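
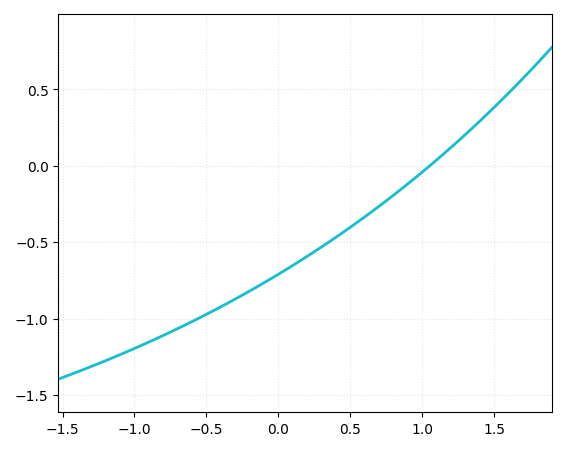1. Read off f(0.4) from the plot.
-0.45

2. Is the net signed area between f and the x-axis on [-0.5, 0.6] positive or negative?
negative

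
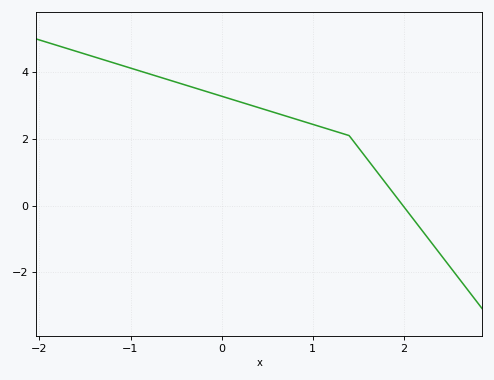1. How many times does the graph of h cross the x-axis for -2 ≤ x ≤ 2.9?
1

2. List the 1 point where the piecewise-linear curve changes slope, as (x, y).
(1.4, 2.1)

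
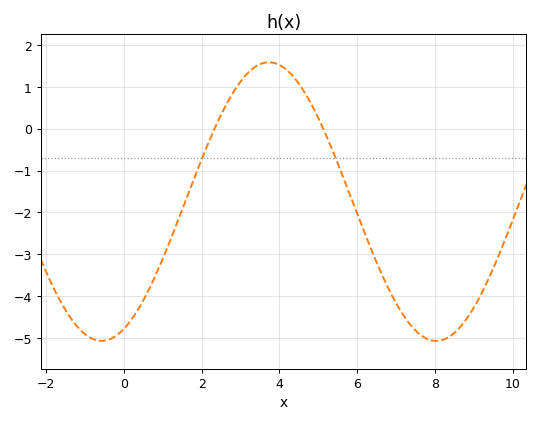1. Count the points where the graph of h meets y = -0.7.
2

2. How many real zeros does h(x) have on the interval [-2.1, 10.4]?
2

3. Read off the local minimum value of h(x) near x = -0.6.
-5.1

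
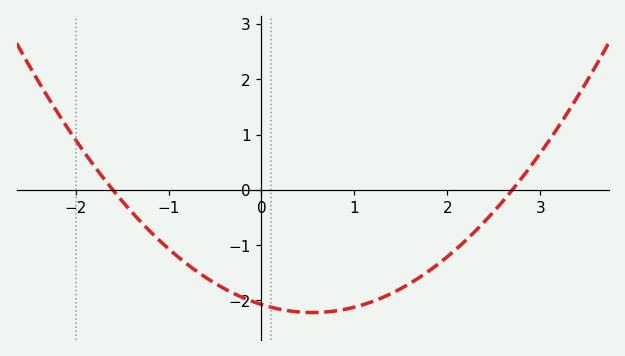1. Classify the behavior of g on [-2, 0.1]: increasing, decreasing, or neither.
decreasing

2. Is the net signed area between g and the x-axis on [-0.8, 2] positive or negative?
negative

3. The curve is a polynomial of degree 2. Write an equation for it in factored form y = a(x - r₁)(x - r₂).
y = 0.48(x + 1.6)(x - 2.7)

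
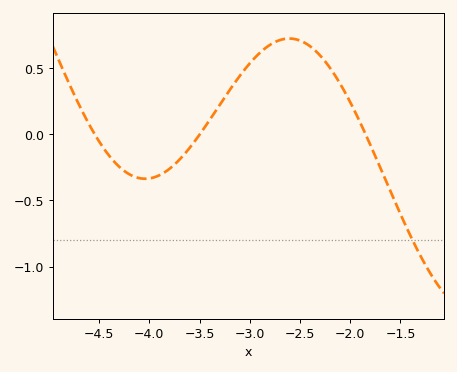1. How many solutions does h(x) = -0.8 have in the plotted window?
1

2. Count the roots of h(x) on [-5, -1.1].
3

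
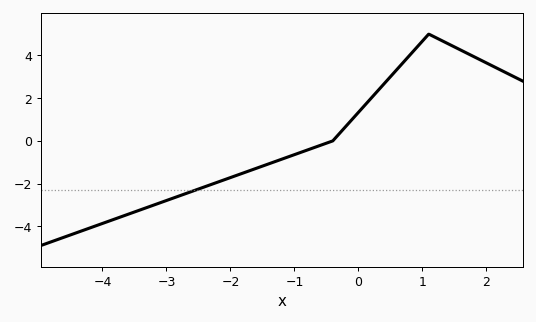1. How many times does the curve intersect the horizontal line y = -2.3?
1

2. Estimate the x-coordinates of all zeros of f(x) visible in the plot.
-0.4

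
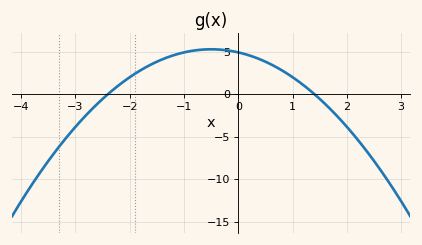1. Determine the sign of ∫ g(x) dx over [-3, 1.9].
positive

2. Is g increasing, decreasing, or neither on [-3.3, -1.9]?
increasing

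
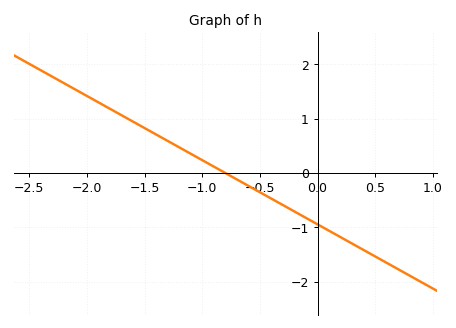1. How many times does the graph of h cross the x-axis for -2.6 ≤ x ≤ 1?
1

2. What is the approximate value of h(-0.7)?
-0.1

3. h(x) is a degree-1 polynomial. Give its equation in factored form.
y = -1.18(x + 0.8)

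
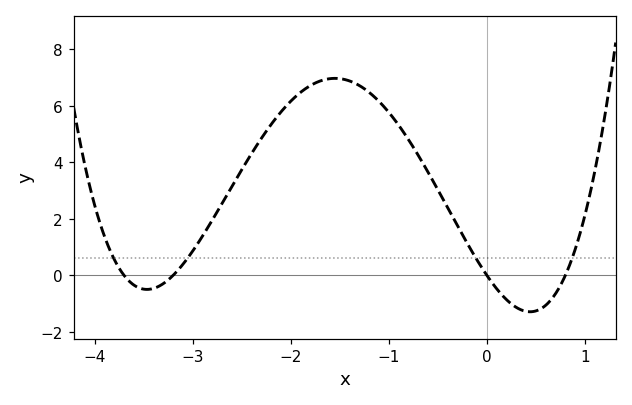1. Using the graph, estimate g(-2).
6.2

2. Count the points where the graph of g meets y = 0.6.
4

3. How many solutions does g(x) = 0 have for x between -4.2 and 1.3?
4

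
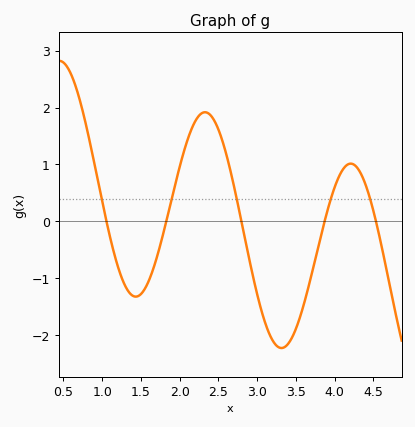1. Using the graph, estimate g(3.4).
-2.15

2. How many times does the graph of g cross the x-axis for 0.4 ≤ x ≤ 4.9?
5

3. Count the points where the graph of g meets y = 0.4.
5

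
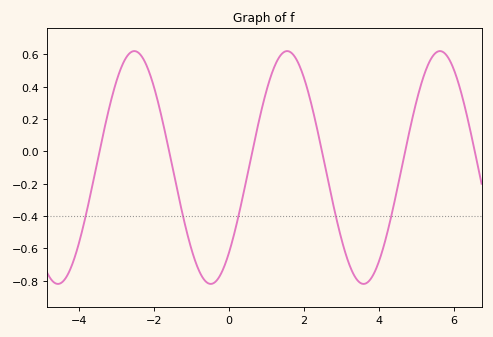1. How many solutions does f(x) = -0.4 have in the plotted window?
5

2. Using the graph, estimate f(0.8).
0.2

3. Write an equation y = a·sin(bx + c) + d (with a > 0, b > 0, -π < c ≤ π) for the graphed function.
y = 0.72sin(1.5x - 0.81) - 0.1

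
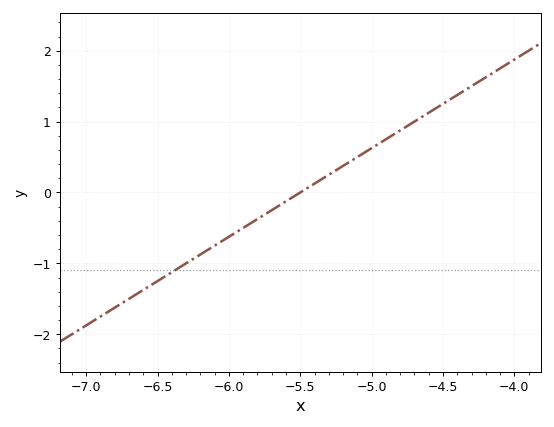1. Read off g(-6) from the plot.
-0.625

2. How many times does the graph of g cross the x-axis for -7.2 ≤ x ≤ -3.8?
1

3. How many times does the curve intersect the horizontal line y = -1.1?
1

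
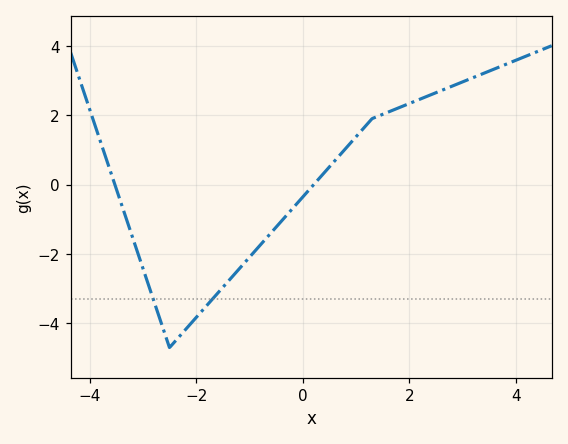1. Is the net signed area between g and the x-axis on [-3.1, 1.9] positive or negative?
negative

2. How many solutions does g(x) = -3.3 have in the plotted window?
2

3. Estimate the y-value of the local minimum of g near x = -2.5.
-4.6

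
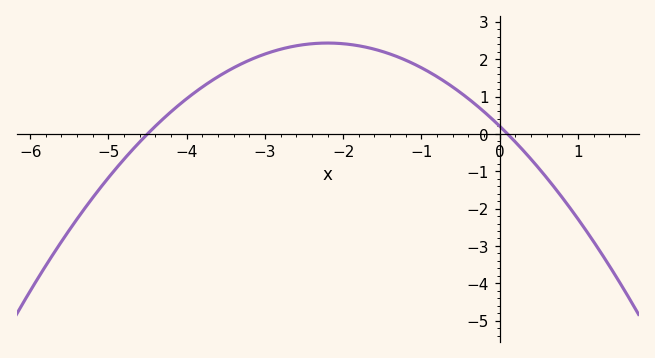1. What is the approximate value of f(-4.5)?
0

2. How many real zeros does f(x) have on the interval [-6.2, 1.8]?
2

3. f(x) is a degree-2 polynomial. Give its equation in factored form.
y = -0.46(x + 4.5)(x - 0.1)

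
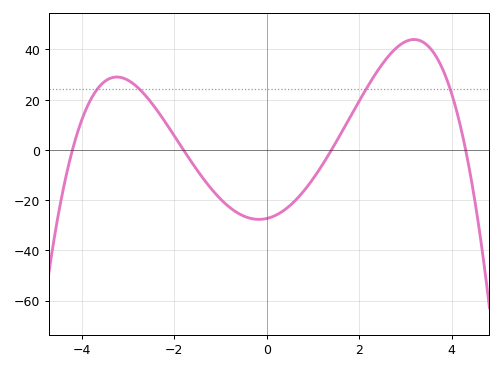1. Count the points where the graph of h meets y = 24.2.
4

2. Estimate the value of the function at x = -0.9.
-22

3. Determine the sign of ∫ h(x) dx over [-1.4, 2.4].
negative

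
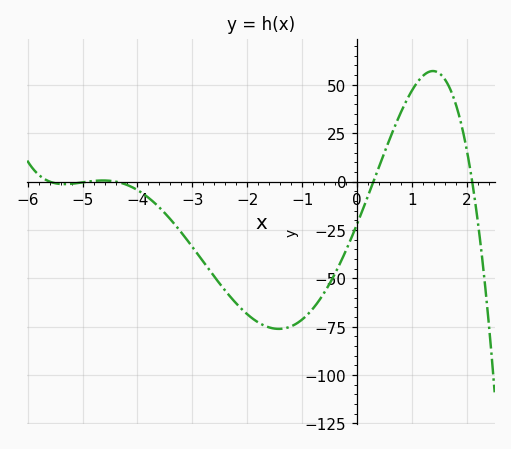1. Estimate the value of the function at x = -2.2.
-62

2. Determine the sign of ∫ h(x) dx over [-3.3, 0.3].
negative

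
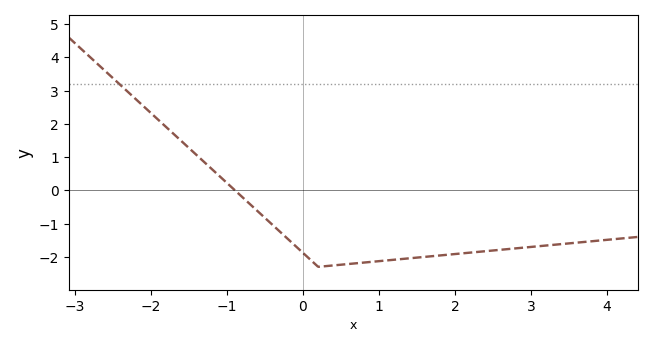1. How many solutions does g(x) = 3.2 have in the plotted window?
1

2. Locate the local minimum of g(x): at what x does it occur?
0.2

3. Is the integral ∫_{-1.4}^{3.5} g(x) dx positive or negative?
negative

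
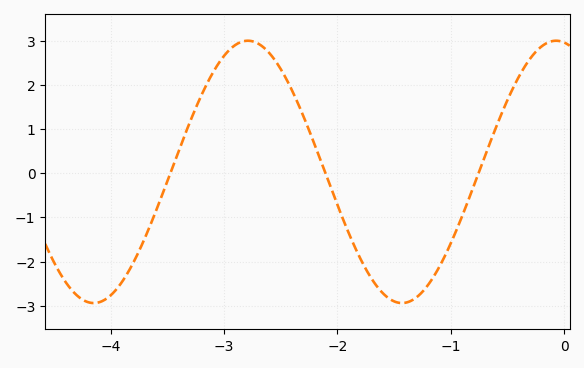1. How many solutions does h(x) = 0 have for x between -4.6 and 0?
3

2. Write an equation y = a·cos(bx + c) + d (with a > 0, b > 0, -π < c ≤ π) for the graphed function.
y = 2.97cos(2.3x + 0.16) + 0.03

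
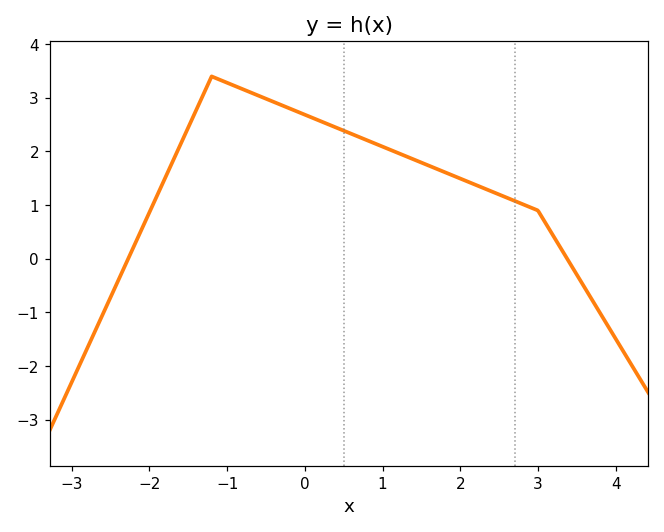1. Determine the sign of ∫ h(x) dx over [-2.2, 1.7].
positive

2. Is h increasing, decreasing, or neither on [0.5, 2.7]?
decreasing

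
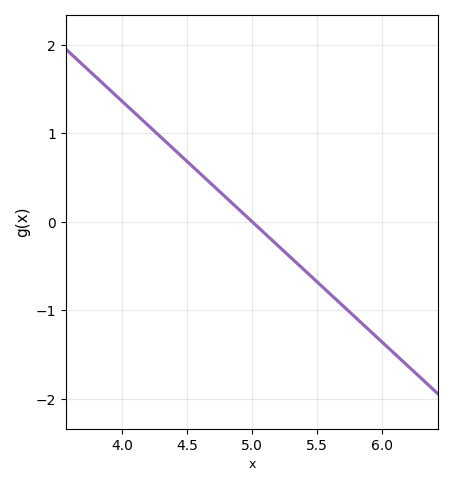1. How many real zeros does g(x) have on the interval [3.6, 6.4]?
1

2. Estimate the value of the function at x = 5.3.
-0.4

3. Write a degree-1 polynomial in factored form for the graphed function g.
y = -1.36(x - 5)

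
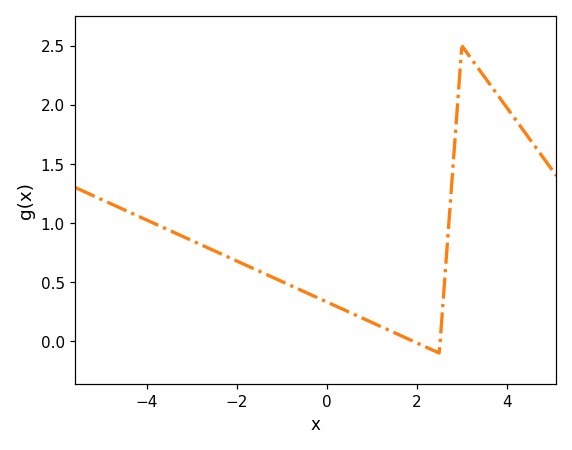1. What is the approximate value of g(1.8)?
0.021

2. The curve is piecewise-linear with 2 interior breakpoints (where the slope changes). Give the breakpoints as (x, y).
(2.5, -0.1); (3, 2.5)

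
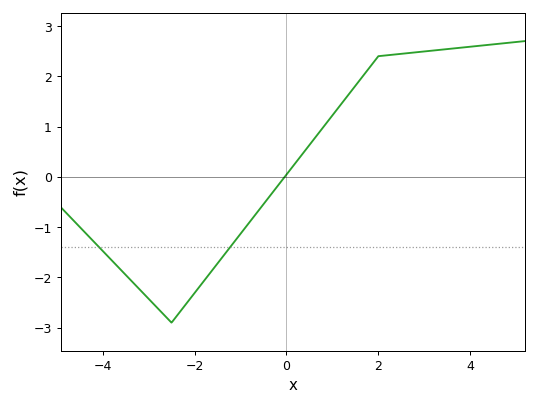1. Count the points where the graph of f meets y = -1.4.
2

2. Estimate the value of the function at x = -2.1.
-2.4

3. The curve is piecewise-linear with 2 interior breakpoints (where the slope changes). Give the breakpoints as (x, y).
(-2.5, -2.9); (2, 2.4)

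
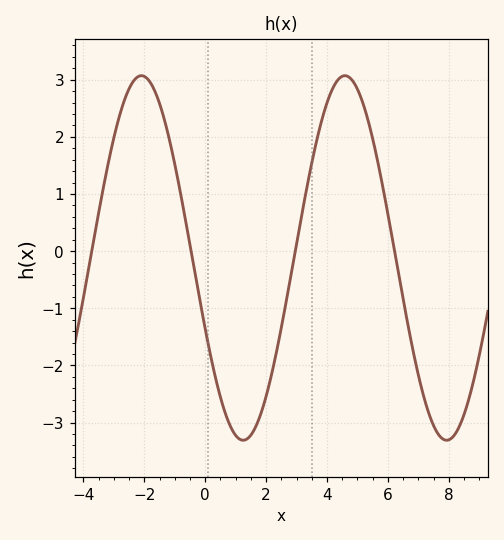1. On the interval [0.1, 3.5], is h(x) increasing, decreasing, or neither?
neither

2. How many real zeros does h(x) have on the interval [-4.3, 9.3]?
4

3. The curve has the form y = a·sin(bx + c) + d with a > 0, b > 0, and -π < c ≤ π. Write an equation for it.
y = 3.19sin(0.94x - 2.74) - 0.12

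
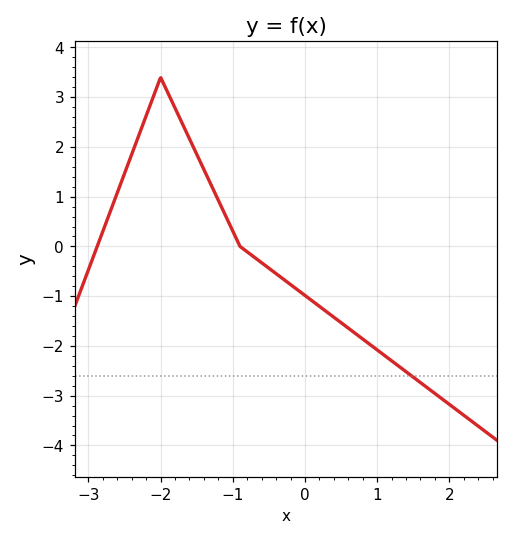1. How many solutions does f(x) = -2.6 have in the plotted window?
1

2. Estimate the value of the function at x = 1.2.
-2.3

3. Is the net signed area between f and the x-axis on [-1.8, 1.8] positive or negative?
negative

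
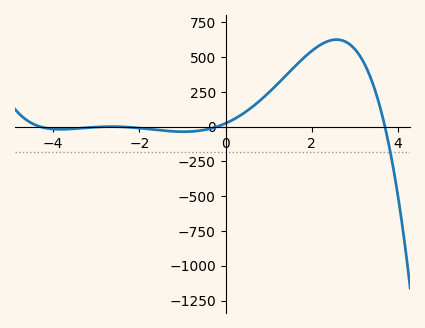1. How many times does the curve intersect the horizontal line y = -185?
1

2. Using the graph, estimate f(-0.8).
-34.4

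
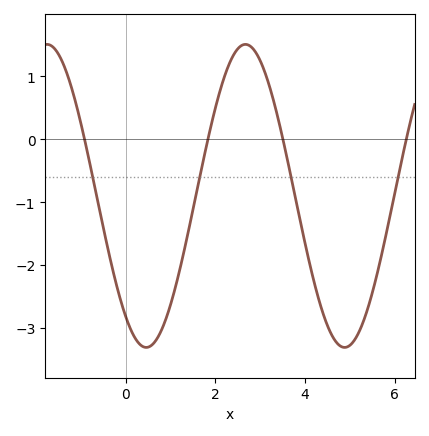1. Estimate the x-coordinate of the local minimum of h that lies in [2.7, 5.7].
4.88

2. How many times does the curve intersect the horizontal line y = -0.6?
4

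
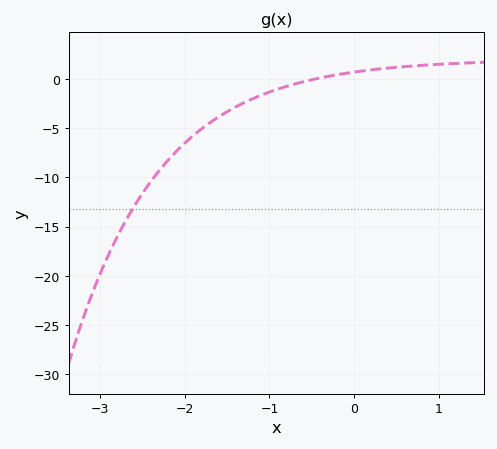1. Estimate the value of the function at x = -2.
-6.5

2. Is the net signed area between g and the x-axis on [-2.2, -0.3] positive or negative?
negative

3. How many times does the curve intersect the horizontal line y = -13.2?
1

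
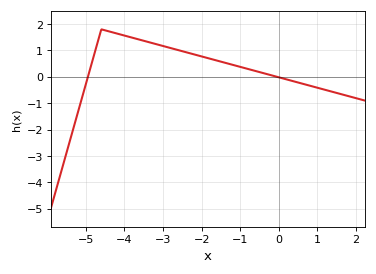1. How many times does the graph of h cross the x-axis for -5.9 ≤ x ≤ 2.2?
2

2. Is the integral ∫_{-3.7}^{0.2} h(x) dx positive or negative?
positive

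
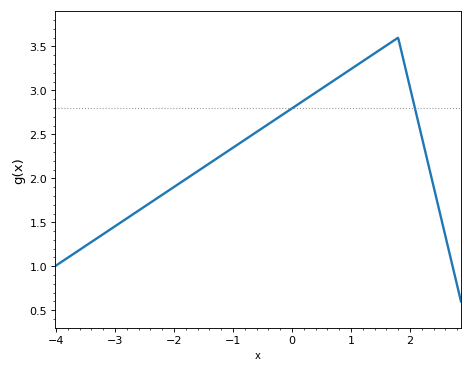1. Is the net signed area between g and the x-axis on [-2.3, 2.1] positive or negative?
positive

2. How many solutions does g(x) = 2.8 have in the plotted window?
2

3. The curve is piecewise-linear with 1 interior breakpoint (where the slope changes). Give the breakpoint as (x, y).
(1.8, 3.6)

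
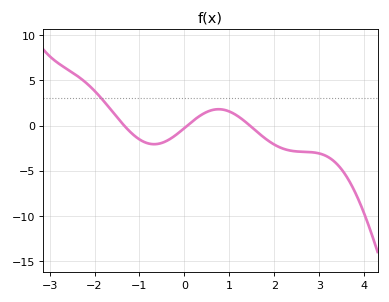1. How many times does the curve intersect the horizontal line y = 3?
1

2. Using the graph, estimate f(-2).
3.84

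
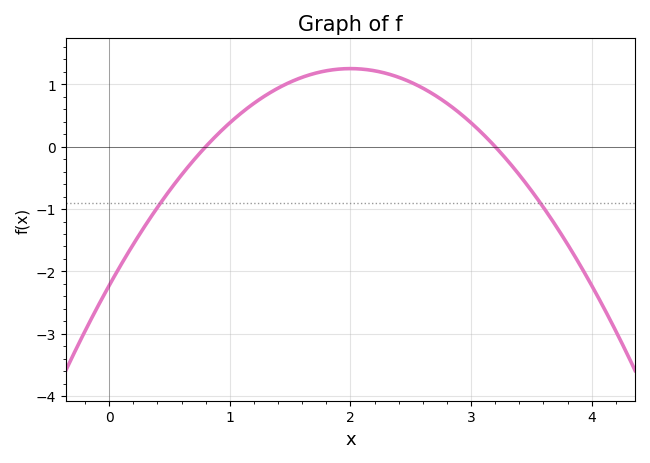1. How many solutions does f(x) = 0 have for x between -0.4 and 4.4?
2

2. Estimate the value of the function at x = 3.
0.4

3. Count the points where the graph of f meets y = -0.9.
2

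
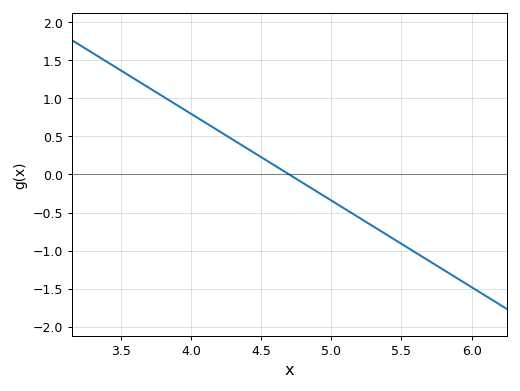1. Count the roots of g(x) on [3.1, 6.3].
1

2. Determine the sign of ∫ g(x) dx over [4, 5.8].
negative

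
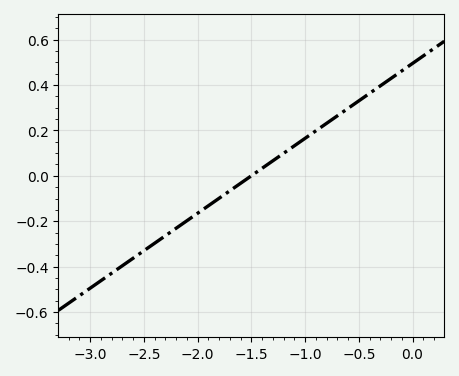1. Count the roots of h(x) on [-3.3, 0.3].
1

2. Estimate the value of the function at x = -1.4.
0.033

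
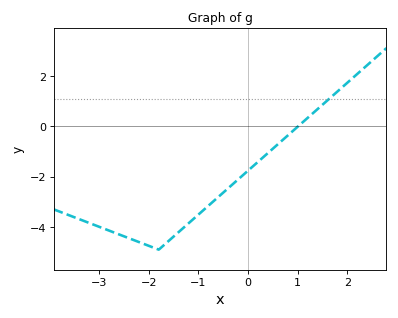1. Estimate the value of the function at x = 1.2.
0.334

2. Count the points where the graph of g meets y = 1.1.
1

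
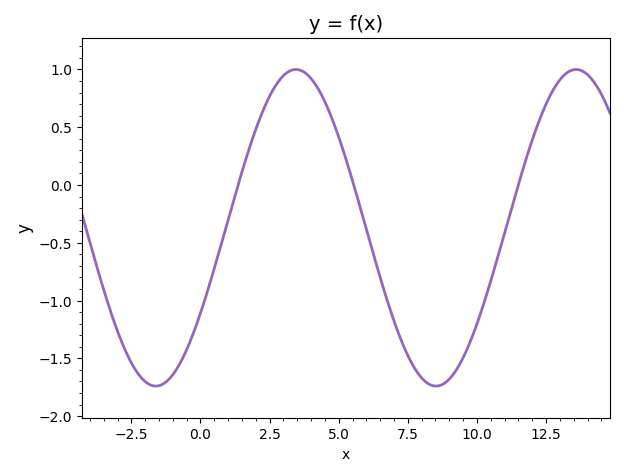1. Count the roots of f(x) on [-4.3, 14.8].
3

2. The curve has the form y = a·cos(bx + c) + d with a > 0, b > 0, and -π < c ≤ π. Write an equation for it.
y = 1.37cos(0.62x - 2.14) - 0.37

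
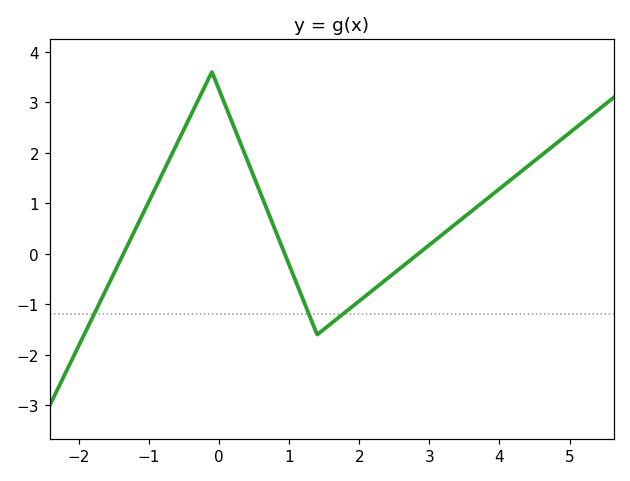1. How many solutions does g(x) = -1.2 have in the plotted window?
3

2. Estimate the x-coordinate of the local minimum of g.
1.4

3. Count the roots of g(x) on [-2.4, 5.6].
3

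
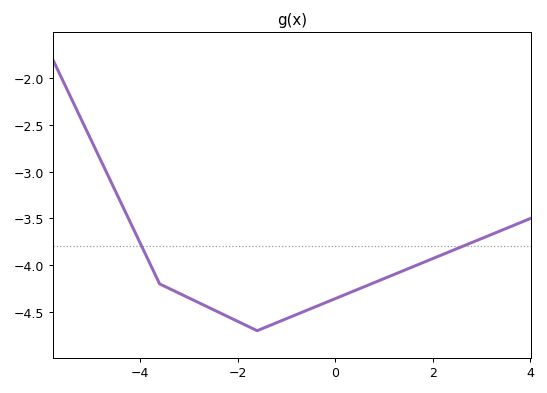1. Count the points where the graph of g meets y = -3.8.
2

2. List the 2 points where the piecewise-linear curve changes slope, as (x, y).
(-3.6, -4.2); (-1.6, -4.7)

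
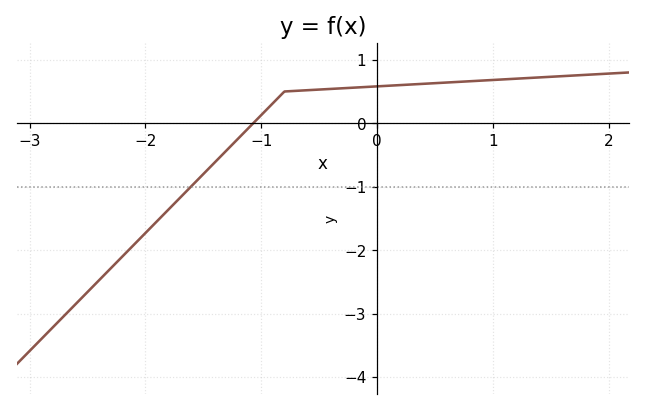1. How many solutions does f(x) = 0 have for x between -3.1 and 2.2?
1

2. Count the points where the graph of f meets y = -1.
1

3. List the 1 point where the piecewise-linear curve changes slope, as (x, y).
(-0.8, 0.5)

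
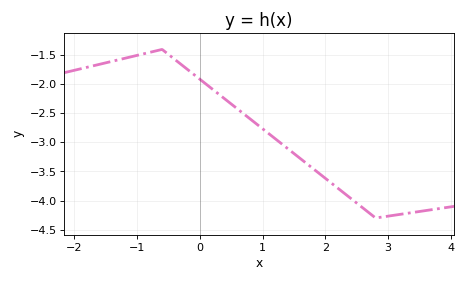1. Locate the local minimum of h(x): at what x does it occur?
2.8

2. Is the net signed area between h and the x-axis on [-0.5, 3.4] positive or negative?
negative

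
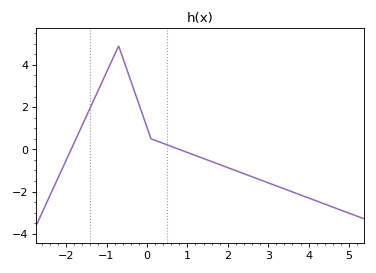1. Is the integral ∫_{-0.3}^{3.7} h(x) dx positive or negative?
negative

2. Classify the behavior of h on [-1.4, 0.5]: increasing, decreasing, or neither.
neither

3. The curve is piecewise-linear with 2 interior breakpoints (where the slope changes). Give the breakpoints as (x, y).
(-0.7, 4.9); (0.1, 0.5)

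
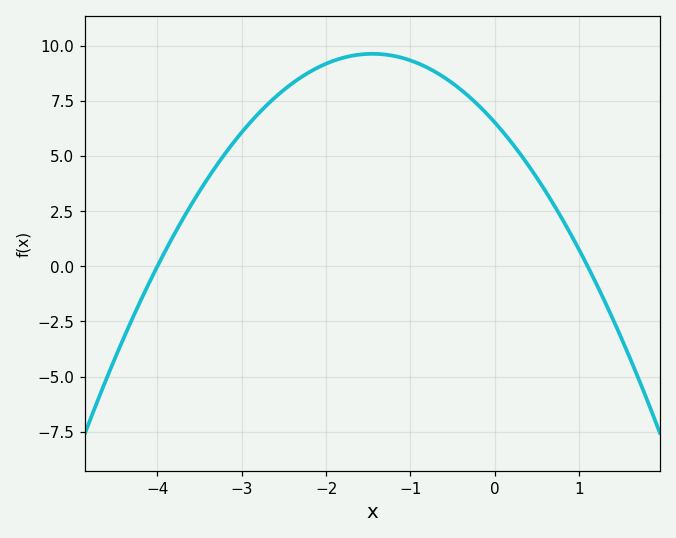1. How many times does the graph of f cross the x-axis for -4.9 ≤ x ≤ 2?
2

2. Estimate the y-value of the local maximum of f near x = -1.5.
9.6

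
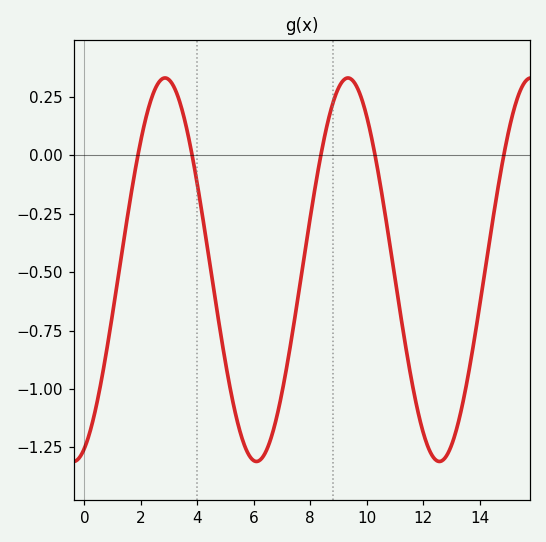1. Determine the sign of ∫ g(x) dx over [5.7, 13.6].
negative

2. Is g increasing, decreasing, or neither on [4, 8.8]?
neither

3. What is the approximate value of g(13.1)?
-1.2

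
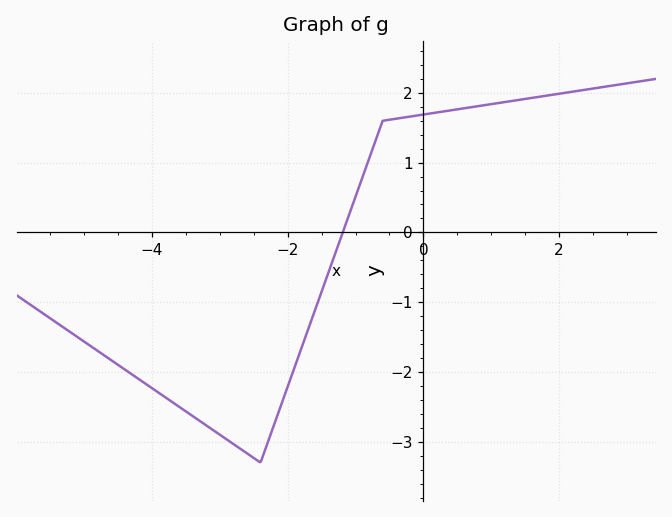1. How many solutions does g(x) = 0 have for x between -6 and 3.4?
1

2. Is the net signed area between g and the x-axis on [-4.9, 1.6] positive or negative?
negative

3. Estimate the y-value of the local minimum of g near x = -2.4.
-3.3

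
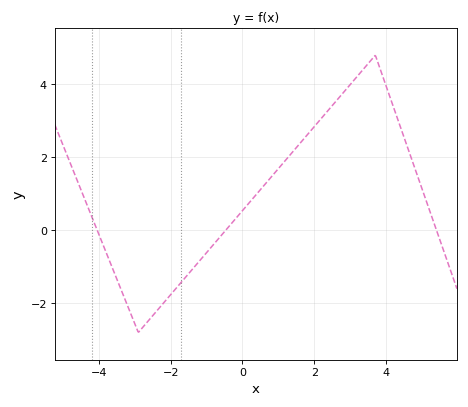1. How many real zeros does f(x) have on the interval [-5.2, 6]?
3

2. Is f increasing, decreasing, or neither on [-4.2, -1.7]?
neither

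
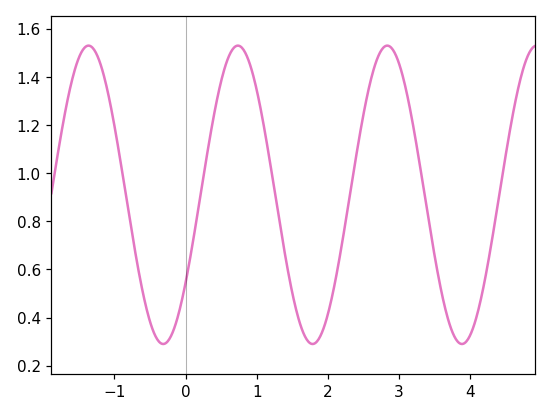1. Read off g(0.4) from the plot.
1.24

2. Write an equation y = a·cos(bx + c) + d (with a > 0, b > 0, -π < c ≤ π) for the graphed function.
y = 0.62cos(3x - 2.2) + 0.91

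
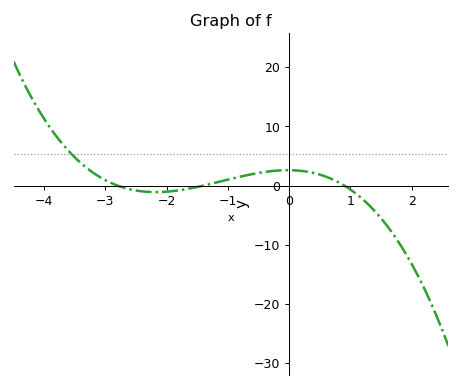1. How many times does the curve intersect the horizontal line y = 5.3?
1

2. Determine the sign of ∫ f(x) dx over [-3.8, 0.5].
positive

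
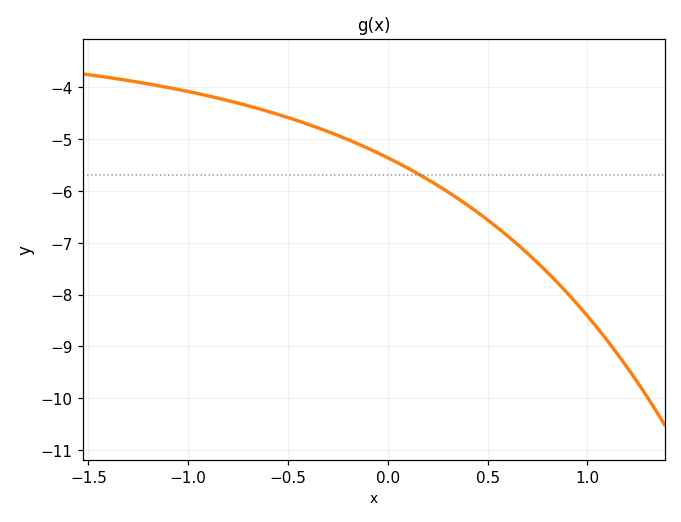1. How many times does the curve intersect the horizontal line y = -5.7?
1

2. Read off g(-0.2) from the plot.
-5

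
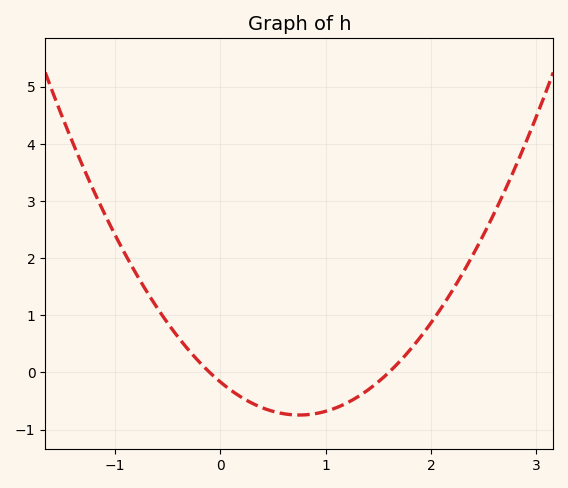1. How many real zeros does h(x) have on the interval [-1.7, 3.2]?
2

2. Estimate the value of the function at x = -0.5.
0.9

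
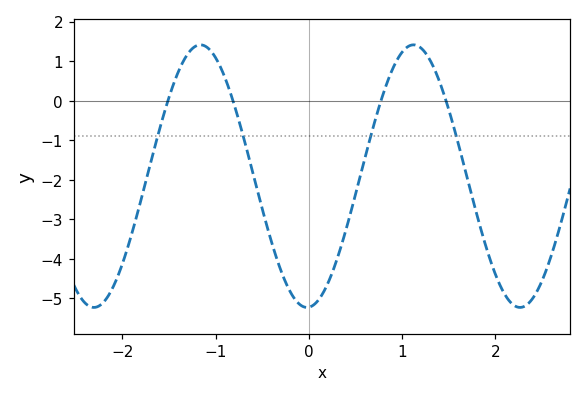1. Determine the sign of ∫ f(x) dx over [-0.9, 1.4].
negative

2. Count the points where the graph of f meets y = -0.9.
4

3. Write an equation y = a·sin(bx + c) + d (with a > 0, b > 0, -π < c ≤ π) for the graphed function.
y = 3.32sin(2.75x - 1.51) - 1.91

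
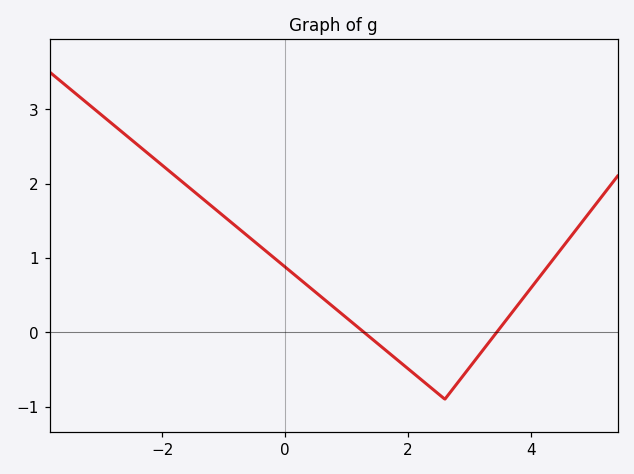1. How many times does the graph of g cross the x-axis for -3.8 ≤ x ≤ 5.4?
2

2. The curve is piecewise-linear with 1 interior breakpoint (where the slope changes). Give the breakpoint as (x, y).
(2.6, -0.9)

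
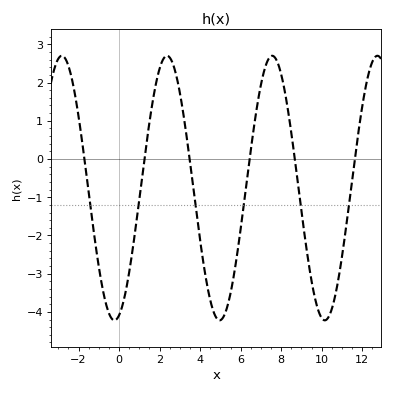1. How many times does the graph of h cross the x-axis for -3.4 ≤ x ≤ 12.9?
6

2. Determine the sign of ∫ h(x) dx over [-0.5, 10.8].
negative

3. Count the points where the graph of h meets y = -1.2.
6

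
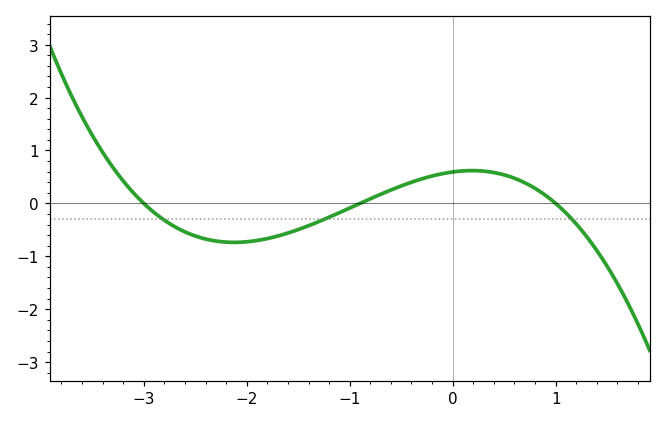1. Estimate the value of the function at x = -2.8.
-0.3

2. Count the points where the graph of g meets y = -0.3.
3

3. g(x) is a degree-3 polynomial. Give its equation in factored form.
y = -0.22(x + 3)(x + 0.9)(x - 1)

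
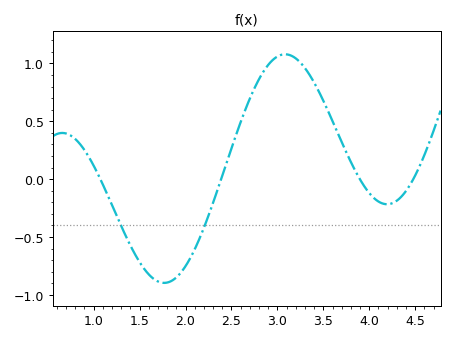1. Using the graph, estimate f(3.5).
0.7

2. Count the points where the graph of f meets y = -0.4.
2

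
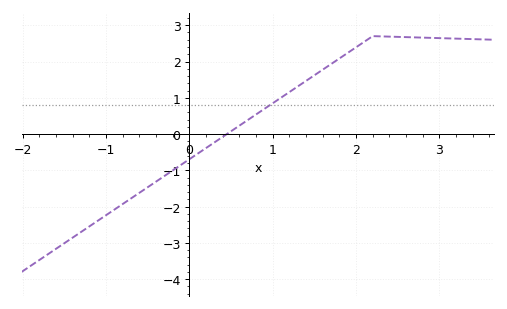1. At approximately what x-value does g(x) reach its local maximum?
2.2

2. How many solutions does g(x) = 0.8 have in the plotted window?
1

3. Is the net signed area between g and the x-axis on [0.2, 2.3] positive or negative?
positive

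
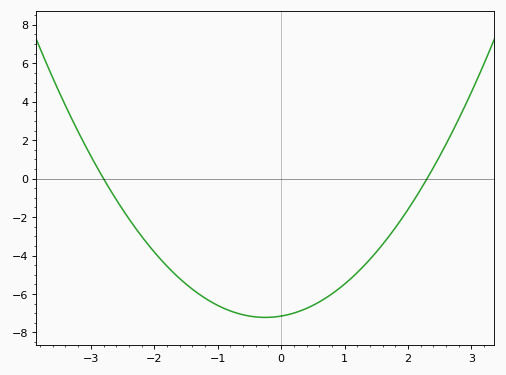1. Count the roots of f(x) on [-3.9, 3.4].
2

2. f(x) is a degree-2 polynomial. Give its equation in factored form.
y = 1.11(x + 2.8)(x - 2.3)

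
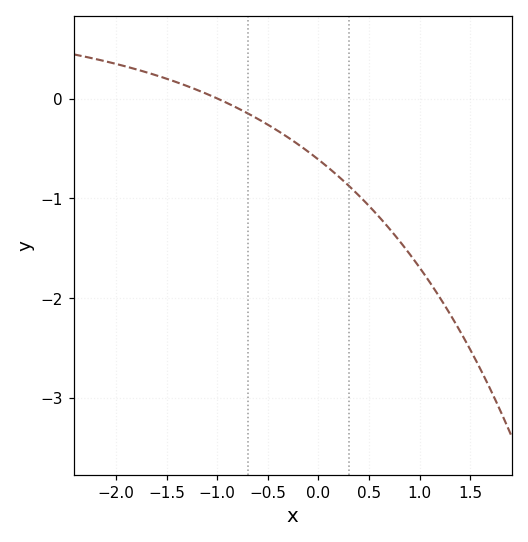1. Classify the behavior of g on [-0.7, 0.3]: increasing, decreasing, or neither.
decreasing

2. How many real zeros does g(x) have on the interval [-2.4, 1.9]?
1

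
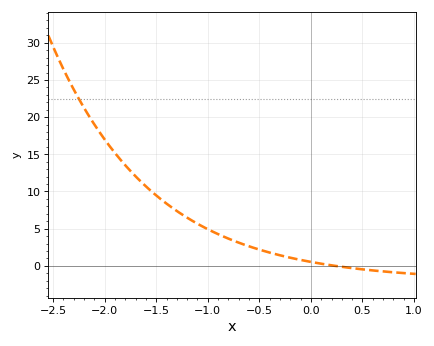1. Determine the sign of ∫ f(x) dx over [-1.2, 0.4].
positive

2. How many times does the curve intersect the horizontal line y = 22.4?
1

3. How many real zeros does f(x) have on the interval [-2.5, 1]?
1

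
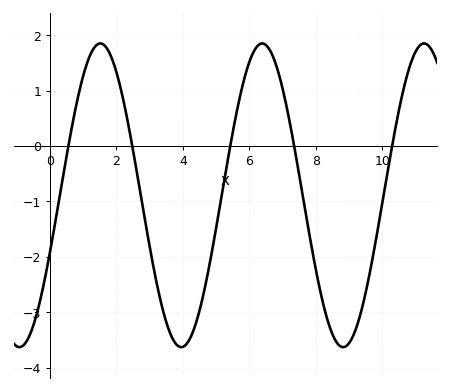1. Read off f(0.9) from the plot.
1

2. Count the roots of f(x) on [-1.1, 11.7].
5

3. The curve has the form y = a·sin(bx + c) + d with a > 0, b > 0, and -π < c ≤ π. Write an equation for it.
y = 2.74sin(1.3x - 0.38) - 0.89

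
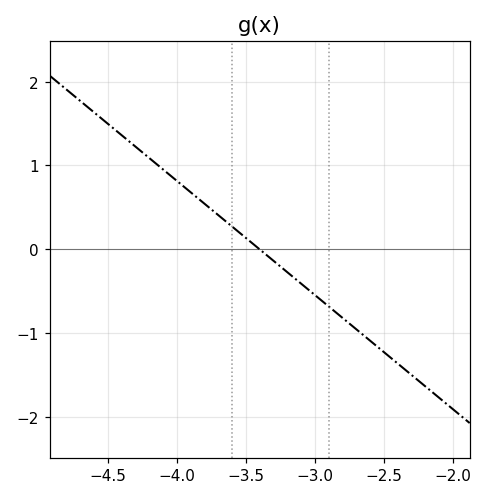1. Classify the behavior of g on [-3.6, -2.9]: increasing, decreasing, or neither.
decreasing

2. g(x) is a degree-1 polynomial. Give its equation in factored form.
y = -1.36(x + 3.4)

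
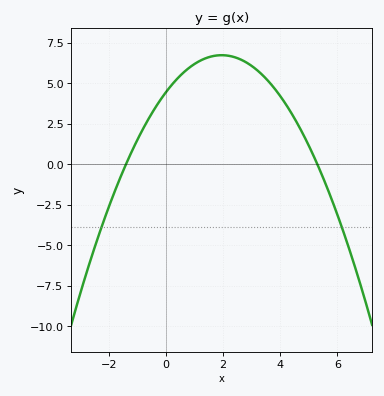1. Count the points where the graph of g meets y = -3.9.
2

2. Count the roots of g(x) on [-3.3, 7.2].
2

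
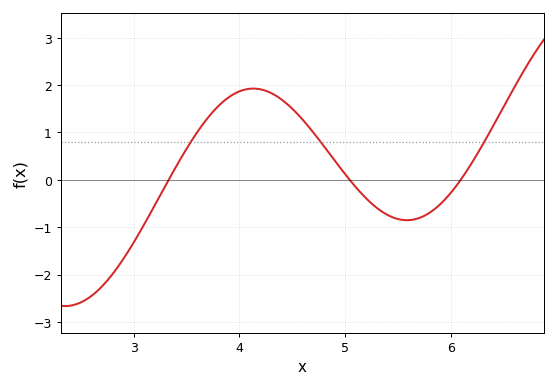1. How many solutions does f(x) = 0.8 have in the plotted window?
3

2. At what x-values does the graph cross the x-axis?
3.3, 5, 6.1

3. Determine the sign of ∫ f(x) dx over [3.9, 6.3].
positive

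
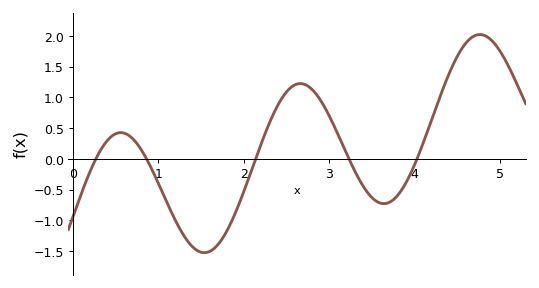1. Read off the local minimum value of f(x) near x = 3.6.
-0.75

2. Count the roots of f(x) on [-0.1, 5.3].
5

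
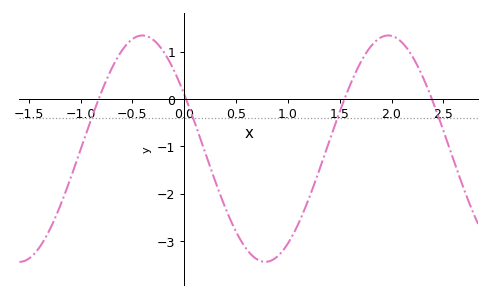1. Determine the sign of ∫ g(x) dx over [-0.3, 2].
negative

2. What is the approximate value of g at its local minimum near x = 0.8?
-3.4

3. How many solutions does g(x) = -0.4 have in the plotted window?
4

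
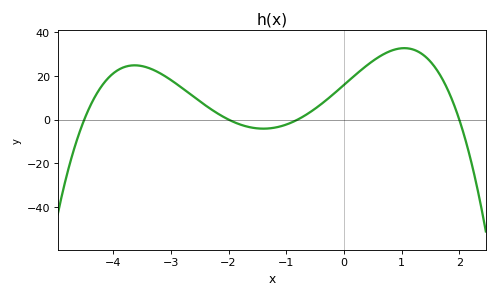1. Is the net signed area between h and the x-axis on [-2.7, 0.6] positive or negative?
positive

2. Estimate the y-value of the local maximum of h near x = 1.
32.7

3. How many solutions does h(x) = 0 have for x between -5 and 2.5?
4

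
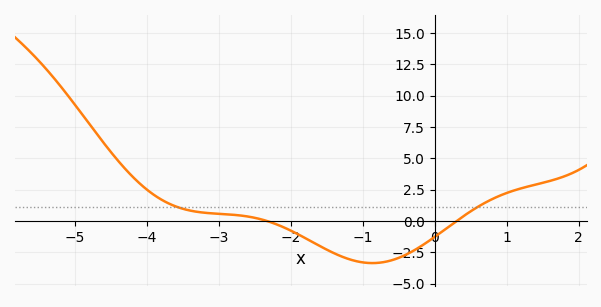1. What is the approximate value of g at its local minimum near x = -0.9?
-3.5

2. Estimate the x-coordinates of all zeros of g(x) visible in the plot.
-2.4, 0.4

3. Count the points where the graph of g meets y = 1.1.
2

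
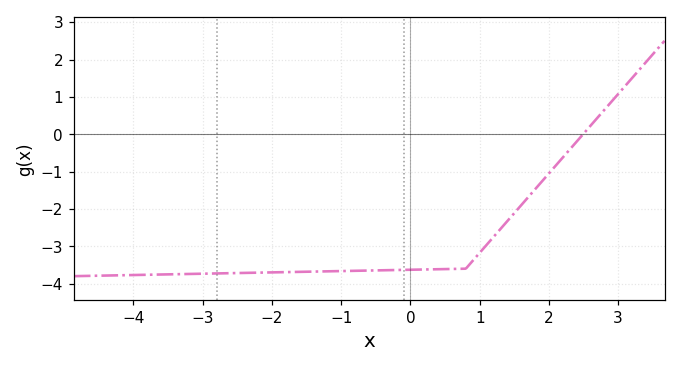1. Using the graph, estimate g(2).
-1.05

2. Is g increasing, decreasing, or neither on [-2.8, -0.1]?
increasing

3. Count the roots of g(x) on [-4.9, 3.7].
1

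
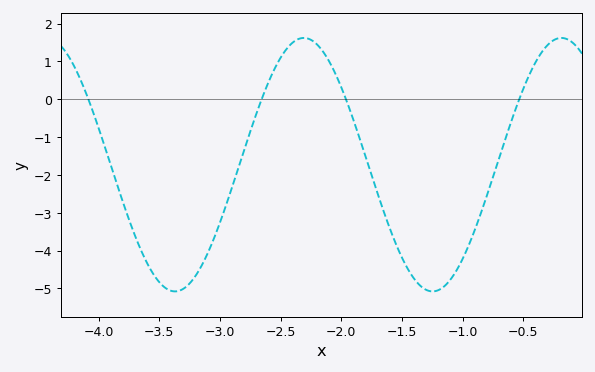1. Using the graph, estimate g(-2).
0.3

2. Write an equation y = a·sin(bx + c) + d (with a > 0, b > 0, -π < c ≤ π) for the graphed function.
y = 3.35sin(3x + 2.1) - 1.73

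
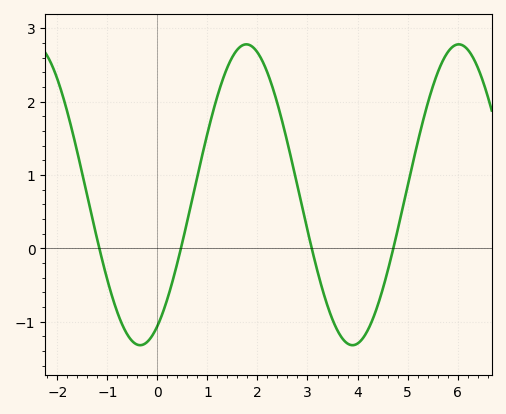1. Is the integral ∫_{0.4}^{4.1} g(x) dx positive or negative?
positive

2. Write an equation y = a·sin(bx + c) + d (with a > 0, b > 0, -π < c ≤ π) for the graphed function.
y = 2.05sin(1.5x - 1.1) + 0.73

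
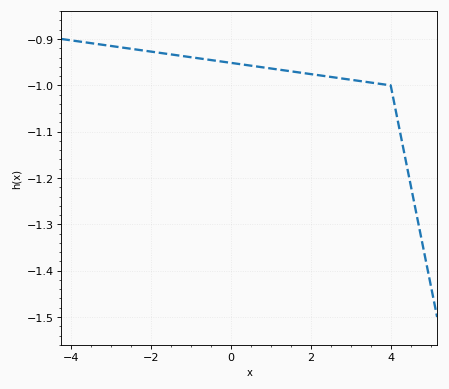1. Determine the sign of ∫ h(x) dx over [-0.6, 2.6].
negative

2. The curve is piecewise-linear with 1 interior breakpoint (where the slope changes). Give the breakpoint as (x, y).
(4, -1)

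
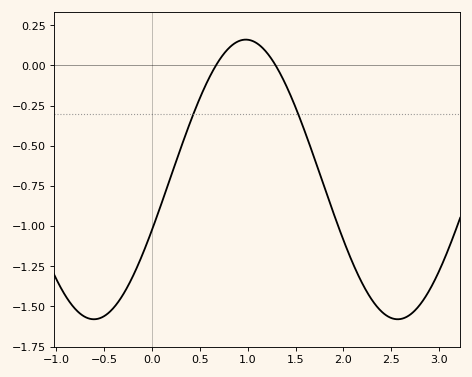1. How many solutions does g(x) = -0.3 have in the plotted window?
2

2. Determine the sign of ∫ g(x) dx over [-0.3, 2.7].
negative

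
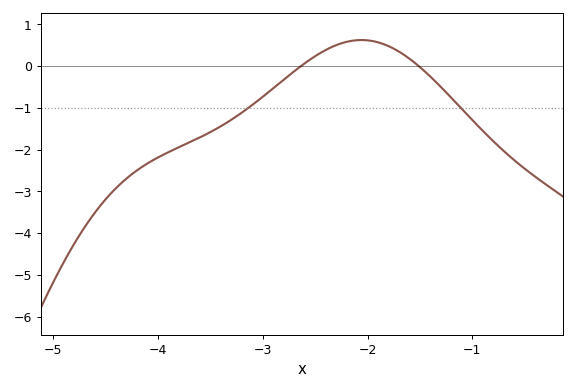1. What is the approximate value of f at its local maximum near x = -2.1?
0.6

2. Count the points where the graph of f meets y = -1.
2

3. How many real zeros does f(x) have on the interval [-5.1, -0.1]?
2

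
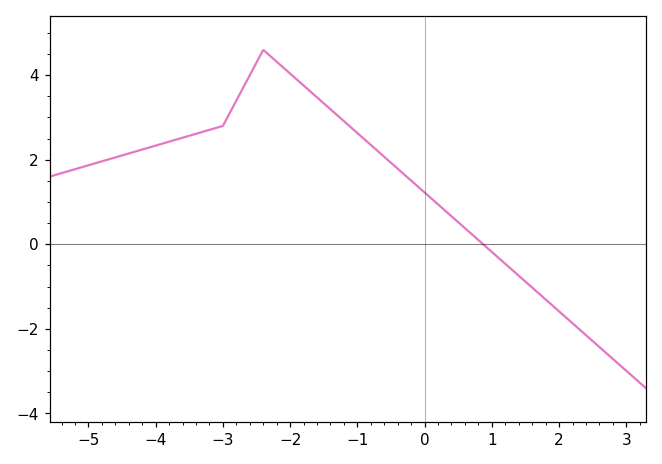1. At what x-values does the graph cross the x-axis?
0.8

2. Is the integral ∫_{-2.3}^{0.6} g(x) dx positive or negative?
positive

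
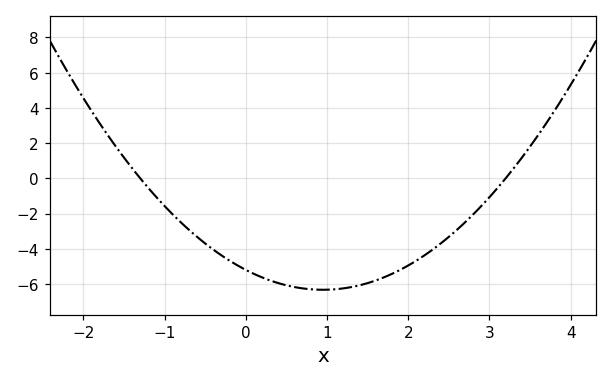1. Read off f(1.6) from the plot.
-5.8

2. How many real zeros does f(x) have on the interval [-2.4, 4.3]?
2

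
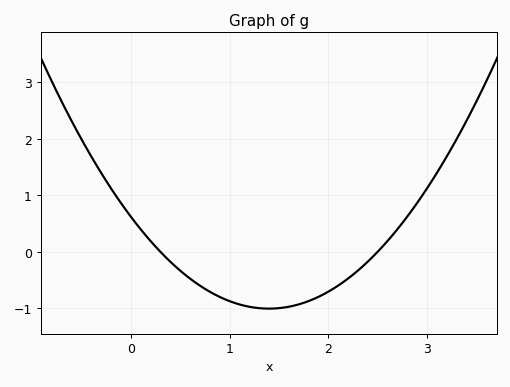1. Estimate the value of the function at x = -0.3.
1.4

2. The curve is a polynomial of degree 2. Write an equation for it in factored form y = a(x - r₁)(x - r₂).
y = 0.83(x - 0.3)(x - 2.5)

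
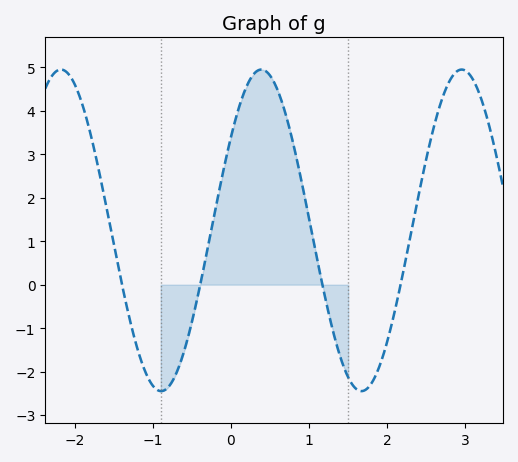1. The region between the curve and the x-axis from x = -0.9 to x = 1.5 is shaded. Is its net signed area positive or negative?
positive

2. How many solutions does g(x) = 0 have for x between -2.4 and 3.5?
4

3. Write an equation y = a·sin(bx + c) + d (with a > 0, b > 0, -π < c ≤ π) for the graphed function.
y = 3.7sin(2.45x + 0.62) + 1.25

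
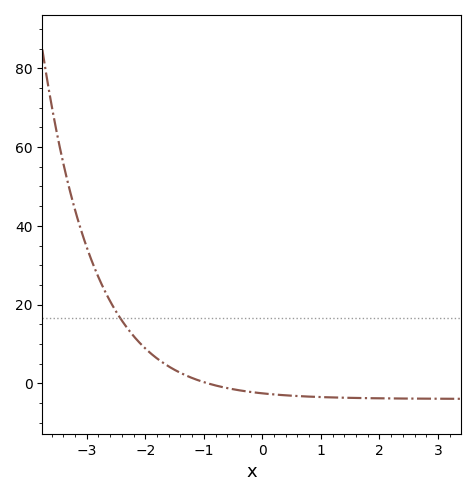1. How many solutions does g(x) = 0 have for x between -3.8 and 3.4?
1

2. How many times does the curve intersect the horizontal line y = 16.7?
1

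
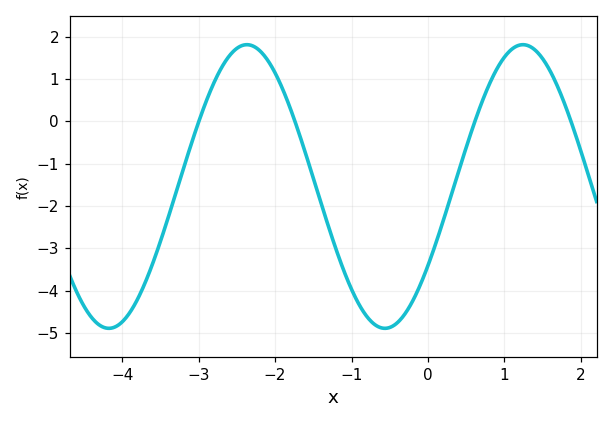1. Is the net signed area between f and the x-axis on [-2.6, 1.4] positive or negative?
negative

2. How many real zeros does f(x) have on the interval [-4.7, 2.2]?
4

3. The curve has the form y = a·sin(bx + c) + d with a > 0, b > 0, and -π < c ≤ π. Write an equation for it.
y = 3.35sin(1.7x - 0.59) - 1.54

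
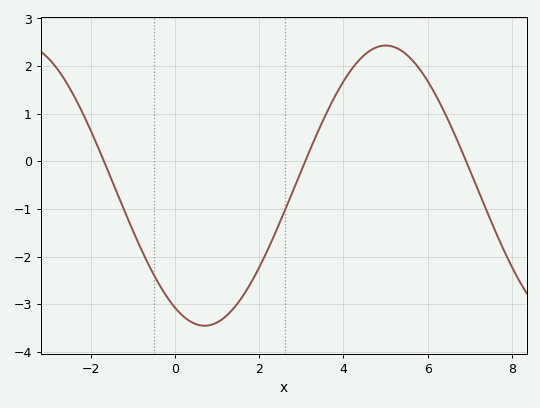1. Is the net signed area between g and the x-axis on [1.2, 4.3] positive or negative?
negative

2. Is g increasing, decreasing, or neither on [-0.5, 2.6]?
neither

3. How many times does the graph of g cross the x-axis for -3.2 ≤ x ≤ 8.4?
3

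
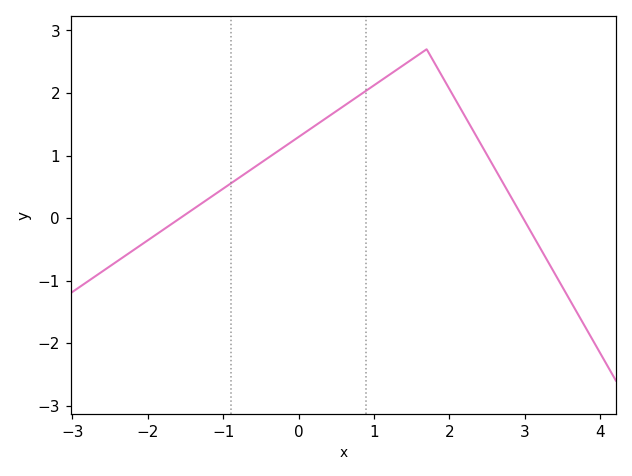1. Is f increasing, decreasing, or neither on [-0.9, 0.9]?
increasing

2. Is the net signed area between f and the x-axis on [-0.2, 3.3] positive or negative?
positive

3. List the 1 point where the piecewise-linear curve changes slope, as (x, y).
(1.7, 2.7)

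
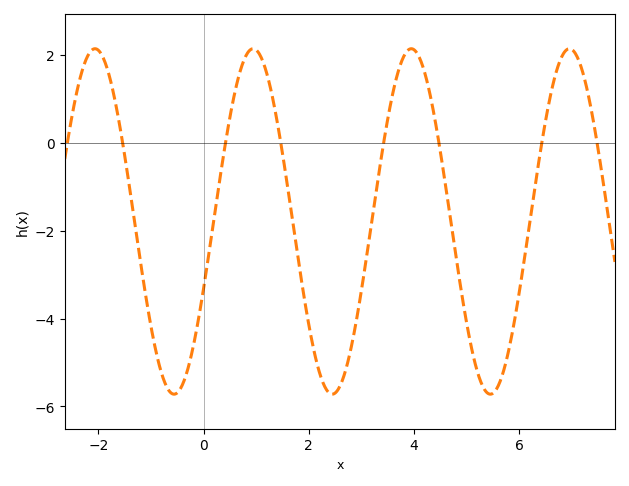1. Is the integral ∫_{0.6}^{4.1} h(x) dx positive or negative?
negative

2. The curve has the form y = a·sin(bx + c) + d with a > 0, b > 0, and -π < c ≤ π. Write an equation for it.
y = 3.93sin(2.1x - 0.4) - 1.79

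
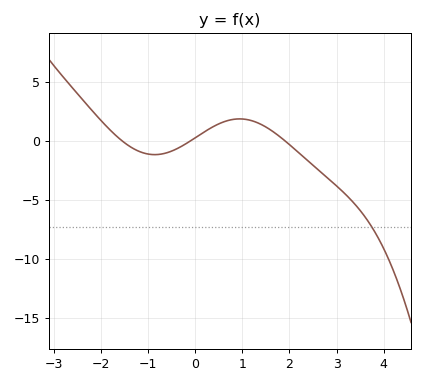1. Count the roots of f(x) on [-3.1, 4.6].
3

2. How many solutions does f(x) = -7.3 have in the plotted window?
1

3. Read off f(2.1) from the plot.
-0.5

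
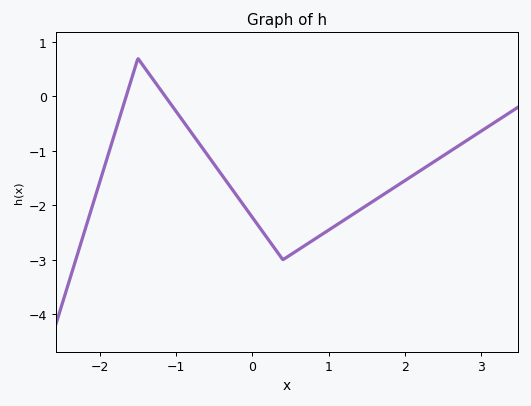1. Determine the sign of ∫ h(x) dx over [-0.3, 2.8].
negative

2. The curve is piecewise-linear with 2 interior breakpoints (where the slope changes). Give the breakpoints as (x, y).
(-1.5, 0.7); (0.4, -3)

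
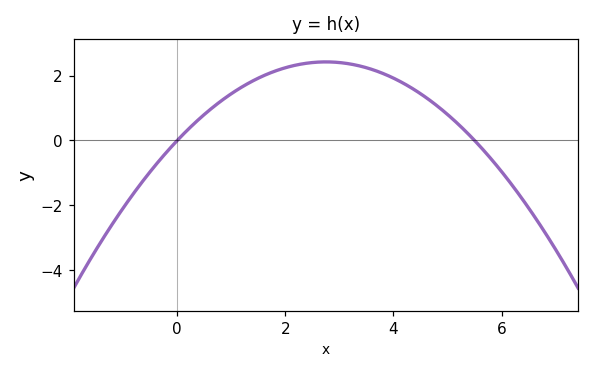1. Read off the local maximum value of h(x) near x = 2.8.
2.4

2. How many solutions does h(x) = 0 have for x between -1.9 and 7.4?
2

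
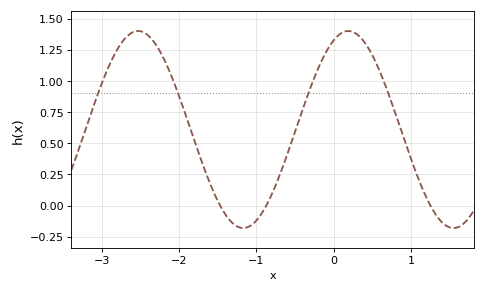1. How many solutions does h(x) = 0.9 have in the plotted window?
4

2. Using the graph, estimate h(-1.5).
0.04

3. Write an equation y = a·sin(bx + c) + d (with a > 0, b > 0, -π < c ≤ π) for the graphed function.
y = 0.79sin(2.3x + 1.1) + 0.61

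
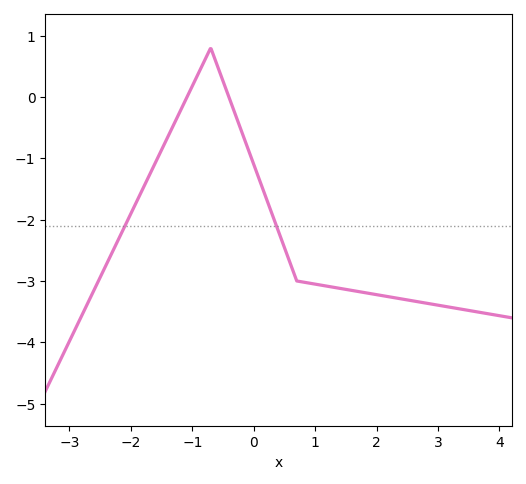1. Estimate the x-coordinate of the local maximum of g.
-0.6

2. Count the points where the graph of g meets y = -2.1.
2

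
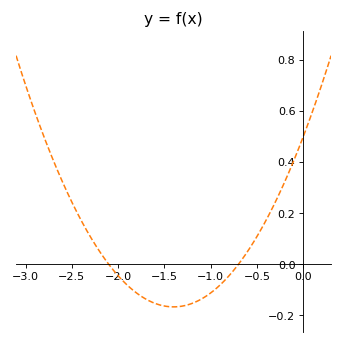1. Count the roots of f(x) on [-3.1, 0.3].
2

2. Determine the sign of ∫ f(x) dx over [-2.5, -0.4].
negative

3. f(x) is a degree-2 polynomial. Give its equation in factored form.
y = 0.34(x + 2.1)(x + 0.7)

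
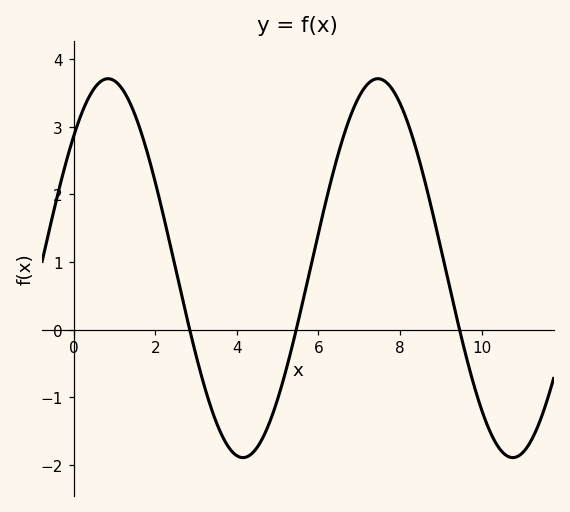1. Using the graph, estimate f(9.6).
-0.3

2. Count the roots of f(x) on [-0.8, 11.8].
3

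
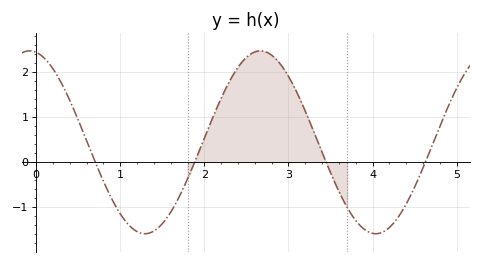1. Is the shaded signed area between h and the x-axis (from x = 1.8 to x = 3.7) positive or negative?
positive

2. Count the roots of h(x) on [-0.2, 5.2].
4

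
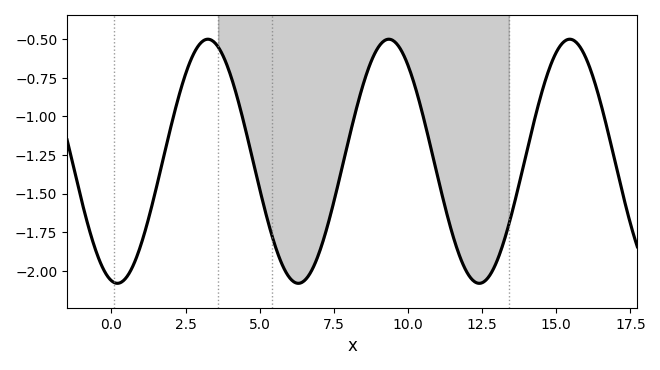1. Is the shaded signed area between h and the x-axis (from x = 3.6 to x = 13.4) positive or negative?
negative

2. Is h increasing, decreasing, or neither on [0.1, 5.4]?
neither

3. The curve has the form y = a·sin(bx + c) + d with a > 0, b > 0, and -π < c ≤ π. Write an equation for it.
y = 0.79sin(1x - 1.8) - 1.29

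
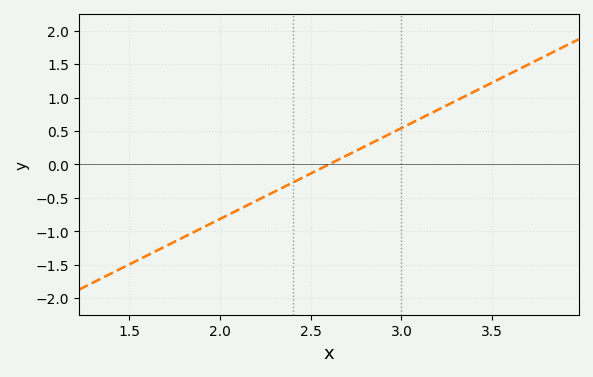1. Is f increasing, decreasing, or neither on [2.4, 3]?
increasing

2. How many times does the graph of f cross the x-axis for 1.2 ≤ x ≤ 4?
1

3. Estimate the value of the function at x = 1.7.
-1.2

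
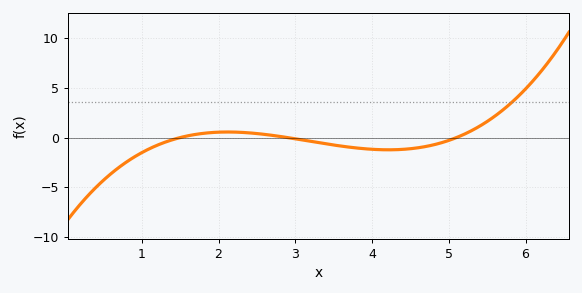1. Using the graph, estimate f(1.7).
0.5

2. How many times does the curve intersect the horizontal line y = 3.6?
1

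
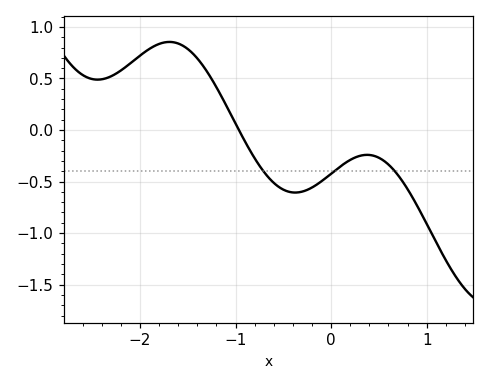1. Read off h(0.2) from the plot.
-0.3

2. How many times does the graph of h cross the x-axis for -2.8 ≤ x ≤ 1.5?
1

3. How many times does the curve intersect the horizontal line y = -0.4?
3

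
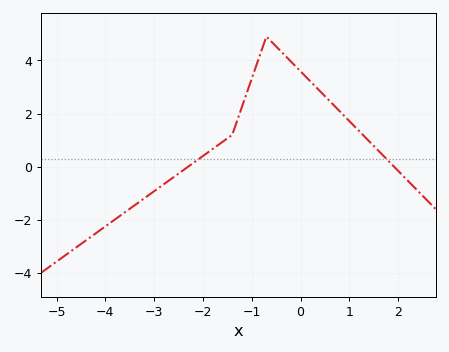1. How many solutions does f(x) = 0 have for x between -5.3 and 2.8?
2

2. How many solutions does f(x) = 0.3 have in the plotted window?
2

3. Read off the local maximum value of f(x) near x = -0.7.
4.8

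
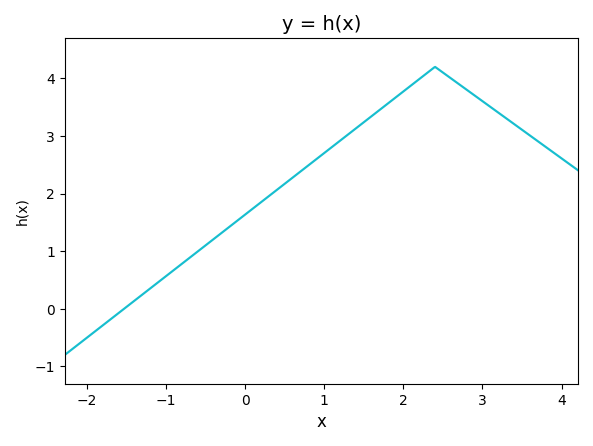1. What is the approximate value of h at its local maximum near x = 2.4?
4.2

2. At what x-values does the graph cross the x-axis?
-1.53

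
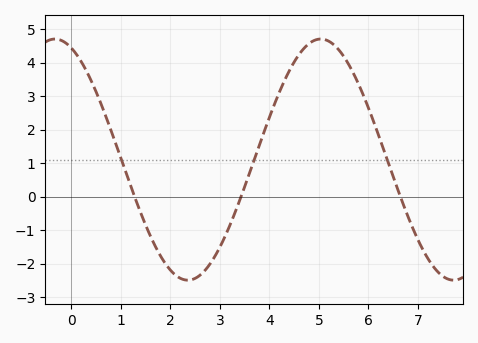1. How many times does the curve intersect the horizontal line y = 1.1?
3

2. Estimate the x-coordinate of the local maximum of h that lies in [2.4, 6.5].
5.04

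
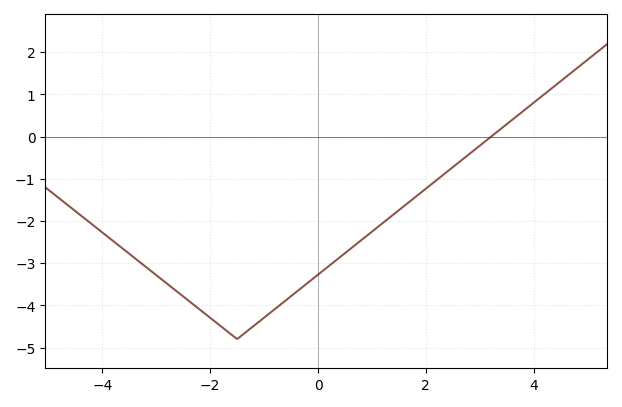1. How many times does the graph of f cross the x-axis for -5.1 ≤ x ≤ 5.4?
1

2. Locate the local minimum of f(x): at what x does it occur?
-1.4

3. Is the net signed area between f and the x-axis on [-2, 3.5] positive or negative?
negative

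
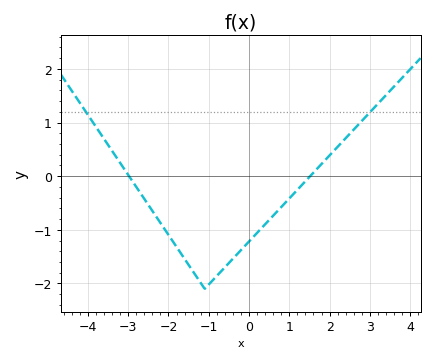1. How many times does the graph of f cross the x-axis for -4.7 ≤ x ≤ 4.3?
2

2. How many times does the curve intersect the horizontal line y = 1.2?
2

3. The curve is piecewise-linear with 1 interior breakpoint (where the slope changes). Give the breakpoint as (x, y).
(-1.1, -2.1)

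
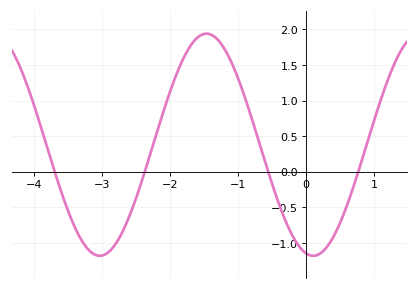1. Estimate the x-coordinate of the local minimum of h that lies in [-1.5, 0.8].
0.1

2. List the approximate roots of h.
-3.7, -2.4, -0.6, 0.8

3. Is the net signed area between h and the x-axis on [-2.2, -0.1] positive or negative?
positive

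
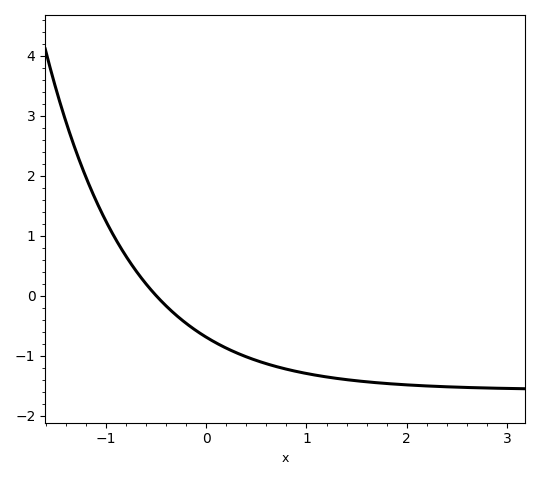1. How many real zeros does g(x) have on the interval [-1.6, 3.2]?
1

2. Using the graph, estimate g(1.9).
-1.5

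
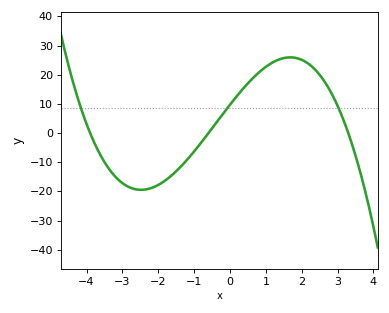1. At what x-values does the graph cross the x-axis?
-3.8, -0.6, 3.2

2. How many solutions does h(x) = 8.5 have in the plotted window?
3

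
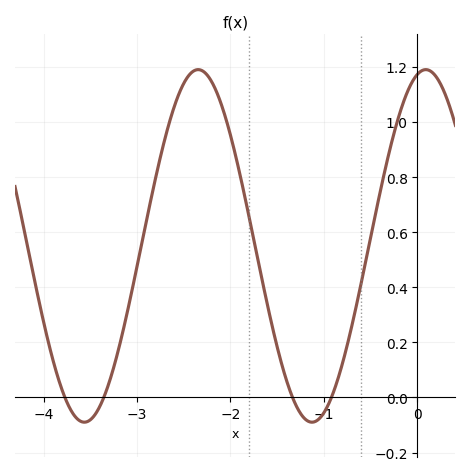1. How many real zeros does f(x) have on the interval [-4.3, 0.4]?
4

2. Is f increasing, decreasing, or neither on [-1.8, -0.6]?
neither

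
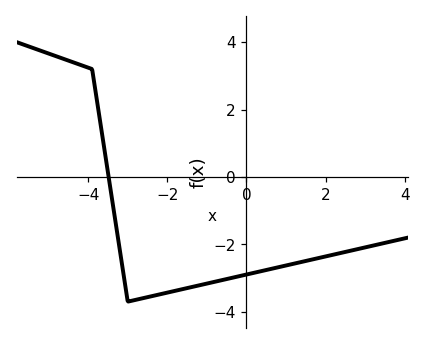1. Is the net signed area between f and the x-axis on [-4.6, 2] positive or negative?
negative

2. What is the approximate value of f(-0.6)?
-3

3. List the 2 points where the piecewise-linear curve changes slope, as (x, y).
(-3.9, 3.2); (-3, -3.7)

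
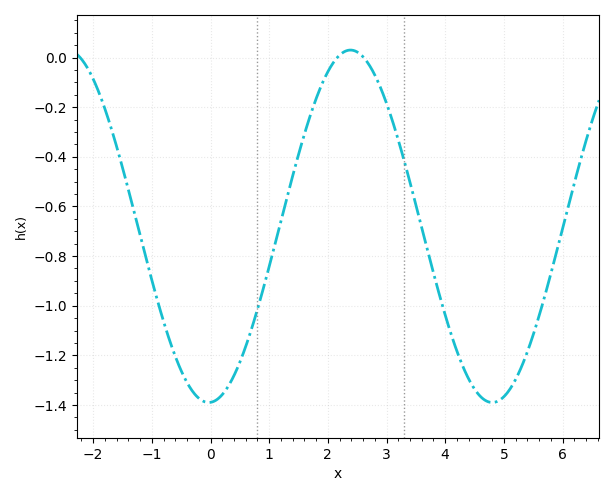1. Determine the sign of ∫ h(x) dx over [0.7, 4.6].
negative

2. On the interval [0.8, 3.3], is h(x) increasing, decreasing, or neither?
neither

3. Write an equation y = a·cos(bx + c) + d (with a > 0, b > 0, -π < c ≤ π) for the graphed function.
y = 0.71cos(1.3x - 3.1) - 0.68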